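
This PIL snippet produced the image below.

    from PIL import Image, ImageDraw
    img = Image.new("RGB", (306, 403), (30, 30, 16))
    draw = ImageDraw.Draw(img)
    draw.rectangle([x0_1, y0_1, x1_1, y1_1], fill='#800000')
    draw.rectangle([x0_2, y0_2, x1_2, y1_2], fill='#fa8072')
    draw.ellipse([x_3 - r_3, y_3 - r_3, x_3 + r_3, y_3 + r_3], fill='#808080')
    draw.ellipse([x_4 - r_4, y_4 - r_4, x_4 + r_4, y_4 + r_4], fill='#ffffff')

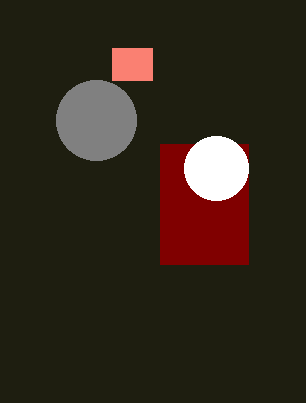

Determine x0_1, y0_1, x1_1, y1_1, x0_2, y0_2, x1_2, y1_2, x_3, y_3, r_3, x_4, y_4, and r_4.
x0_1 = 160
y0_1 = 144
x1_1 = 248
y1_1 = 264
x0_2 = 112
y0_2 = 48
x1_2 = 152
y1_2 = 80
x_3 = 96
y_3 = 120
r_3 = 40
x_4 = 216
y_4 = 168
r_4 = 32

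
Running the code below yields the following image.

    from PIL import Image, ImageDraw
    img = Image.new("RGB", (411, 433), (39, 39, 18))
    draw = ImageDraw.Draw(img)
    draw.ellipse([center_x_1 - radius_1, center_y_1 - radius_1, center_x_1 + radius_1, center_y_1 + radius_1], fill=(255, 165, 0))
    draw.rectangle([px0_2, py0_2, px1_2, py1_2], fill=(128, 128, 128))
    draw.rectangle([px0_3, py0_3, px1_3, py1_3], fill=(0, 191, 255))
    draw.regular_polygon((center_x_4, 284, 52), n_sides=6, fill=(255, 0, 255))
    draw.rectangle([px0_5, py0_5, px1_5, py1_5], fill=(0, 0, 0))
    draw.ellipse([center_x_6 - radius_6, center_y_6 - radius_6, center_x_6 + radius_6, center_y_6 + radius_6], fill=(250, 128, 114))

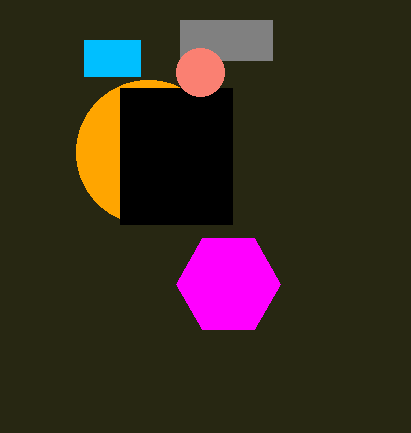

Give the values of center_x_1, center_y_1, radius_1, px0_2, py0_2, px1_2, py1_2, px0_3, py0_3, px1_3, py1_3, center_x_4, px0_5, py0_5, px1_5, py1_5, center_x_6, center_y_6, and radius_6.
center_x_1 = 148; center_y_1 = 152; radius_1 = 72; px0_2 = 180; py0_2 = 20; px1_2 = 272; py1_2 = 60; px0_3 = 84; py0_3 = 40; px1_3 = 140; py1_3 = 76; center_x_4 = 228; px0_5 = 120; py0_5 = 88; px1_5 = 232; py1_5 = 224; center_x_6 = 200; center_y_6 = 72; radius_6 = 24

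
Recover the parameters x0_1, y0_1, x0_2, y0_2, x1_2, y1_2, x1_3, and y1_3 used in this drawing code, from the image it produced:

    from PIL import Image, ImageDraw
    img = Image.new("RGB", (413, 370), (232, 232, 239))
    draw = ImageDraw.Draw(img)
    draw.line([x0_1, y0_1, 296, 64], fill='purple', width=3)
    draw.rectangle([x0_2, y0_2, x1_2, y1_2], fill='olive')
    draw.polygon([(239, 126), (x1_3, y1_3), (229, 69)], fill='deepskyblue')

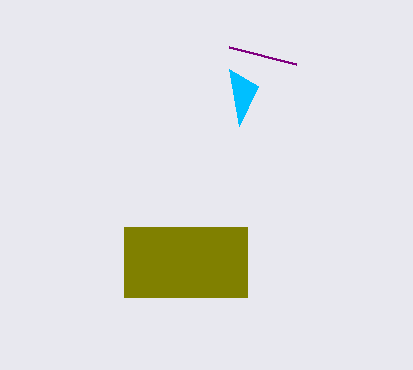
x0_1 = 229
y0_1 = 47
x0_2 = 124
y0_2 = 227
x1_2 = 247
y1_2 = 297
x1_3 = 258
y1_3 = 86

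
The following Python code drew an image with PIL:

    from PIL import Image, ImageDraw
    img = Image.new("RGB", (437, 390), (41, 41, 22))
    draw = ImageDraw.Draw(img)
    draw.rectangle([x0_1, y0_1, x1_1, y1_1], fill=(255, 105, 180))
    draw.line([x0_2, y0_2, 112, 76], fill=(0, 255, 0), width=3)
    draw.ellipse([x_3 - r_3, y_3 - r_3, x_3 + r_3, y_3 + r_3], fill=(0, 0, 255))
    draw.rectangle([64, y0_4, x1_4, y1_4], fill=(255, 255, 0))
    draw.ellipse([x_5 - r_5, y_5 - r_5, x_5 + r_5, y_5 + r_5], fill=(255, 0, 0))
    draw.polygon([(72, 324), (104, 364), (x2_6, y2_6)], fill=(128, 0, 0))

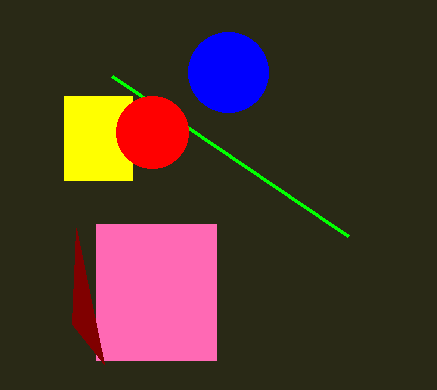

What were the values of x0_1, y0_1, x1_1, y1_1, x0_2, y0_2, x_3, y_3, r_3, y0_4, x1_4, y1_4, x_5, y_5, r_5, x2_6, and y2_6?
x0_1 = 96; y0_1 = 224; x1_1 = 216; y1_1 = 360; x0_2 = 348; y0_2 = 236; x_3 = 228; y_3 = 72; r_3 = 40; y0_4 = 96; x1_4 = 132; y1_4 = 180; x_5 = 152; y_5 = 132; r_5 = 36; x2_6 = 76; y2_6 = 228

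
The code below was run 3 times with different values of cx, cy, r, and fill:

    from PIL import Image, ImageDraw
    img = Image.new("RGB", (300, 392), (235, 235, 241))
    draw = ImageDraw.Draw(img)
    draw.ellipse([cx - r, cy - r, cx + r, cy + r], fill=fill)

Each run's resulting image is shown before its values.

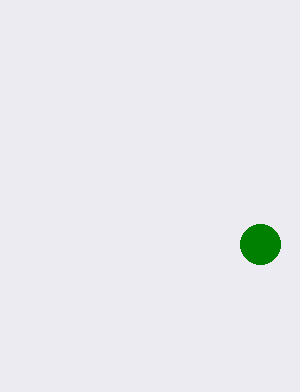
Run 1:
cx = 260, cy = 244, r = 20, fill = 'green'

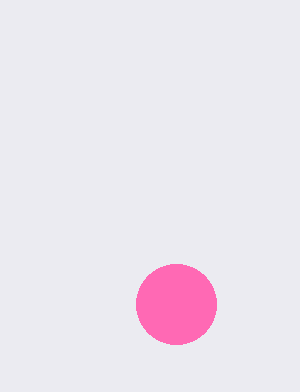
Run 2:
cx = 176
cy = 304
r = 40
fill = 'hotpink'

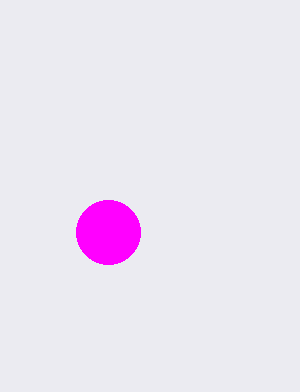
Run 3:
cx = 108, cy = 232, r = 32, fill = 'magenta'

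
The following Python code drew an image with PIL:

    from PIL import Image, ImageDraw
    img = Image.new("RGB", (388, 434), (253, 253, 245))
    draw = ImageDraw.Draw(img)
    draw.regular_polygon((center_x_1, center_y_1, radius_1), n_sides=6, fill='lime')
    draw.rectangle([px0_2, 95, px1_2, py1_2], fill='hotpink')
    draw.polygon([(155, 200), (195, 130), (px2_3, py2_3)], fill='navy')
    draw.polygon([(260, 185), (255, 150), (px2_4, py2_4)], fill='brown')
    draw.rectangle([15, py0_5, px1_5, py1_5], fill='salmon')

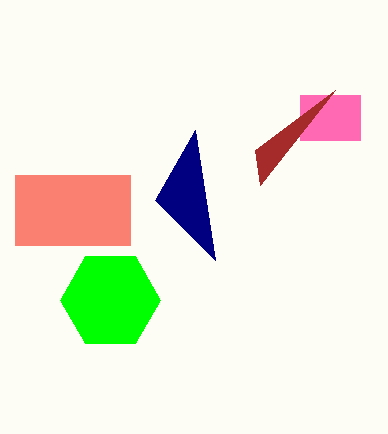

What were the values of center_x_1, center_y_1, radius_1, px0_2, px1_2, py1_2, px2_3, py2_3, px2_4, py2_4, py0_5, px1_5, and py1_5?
center_x_1 = 110
center_y_1 = 300
radius_1 = 50
px0_2 = 300
px1_2 = 360
py1_2 = 140
px2_3 = 215
py2_3 = 260
px2_4 = 335
py2_4 = 90
py0_5 = 175
px1_5 = 130
py1_5 = 245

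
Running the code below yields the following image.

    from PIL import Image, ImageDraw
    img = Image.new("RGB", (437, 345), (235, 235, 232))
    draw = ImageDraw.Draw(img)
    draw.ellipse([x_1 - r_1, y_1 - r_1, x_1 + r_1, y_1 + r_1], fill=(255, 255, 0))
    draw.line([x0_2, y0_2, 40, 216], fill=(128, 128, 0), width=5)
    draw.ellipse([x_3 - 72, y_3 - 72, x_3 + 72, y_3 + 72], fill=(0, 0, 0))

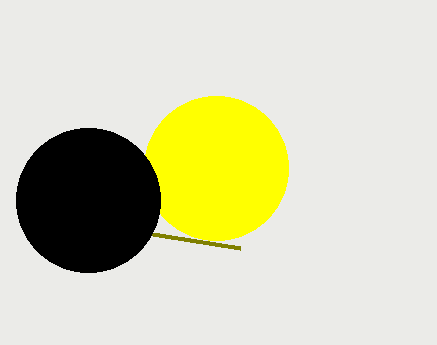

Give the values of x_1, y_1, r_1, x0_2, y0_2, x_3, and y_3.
x_1 = 216, y_1 = 168, r_1 = 72, x0_2 = 240, y0_2 = 248, x_3 = 88, y_3 = 200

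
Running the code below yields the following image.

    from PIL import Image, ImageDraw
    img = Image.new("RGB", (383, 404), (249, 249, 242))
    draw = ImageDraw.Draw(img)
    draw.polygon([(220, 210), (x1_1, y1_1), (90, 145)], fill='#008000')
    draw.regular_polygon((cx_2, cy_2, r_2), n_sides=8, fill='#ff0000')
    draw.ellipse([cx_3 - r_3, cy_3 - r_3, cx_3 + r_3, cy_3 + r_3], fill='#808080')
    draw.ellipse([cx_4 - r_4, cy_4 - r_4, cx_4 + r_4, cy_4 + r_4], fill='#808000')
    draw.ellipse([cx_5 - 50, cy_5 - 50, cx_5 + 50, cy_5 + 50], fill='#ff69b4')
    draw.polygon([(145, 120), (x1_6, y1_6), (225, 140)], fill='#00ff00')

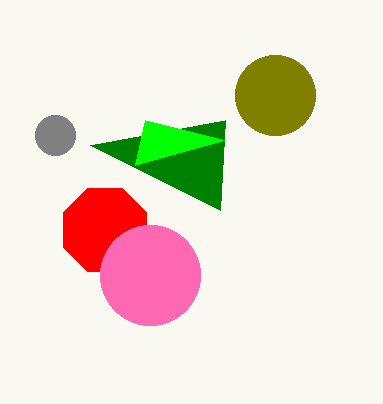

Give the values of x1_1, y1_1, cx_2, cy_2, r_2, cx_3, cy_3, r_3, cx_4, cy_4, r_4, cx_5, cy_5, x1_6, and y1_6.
x1_1 = 225, y1_1 = 120, cx_2 = 105, cy_2 = 230, r_2 = 45, cx_3 = 55, cy_3 = 135, r_3 = 20, cx_4 = 275, cy_4 = 95, r_4 = 40, cx_5 = 150, cy_5 = 275, x1_6 = 135, y1_6 = 165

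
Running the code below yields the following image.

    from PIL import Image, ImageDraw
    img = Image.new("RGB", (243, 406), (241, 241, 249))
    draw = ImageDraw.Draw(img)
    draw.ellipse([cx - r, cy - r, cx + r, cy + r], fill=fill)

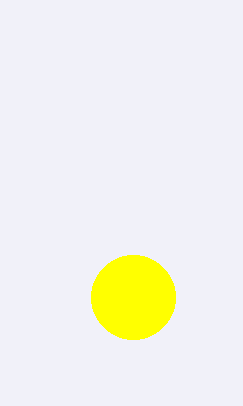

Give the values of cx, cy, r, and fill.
cx = 133; cy = 297; r = 42; fill = 'yellow'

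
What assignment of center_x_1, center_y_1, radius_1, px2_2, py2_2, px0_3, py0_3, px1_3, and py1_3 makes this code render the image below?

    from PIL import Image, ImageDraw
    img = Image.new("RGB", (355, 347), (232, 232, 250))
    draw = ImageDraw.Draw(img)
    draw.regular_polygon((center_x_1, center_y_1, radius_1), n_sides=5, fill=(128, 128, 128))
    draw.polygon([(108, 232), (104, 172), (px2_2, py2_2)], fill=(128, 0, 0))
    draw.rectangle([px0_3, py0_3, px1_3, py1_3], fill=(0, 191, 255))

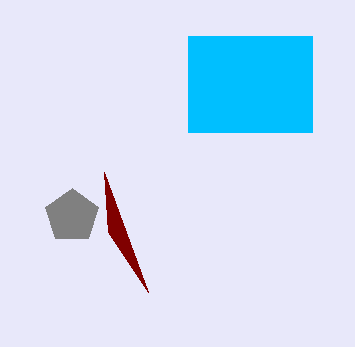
center_x_1 = 72; center_y_1 = 216; radius_1 = 28; px2_2 = 148; py2_2 = 292; px0_3 = 188; py0_3 = 36; px1_3 = 312; py1_3 = 132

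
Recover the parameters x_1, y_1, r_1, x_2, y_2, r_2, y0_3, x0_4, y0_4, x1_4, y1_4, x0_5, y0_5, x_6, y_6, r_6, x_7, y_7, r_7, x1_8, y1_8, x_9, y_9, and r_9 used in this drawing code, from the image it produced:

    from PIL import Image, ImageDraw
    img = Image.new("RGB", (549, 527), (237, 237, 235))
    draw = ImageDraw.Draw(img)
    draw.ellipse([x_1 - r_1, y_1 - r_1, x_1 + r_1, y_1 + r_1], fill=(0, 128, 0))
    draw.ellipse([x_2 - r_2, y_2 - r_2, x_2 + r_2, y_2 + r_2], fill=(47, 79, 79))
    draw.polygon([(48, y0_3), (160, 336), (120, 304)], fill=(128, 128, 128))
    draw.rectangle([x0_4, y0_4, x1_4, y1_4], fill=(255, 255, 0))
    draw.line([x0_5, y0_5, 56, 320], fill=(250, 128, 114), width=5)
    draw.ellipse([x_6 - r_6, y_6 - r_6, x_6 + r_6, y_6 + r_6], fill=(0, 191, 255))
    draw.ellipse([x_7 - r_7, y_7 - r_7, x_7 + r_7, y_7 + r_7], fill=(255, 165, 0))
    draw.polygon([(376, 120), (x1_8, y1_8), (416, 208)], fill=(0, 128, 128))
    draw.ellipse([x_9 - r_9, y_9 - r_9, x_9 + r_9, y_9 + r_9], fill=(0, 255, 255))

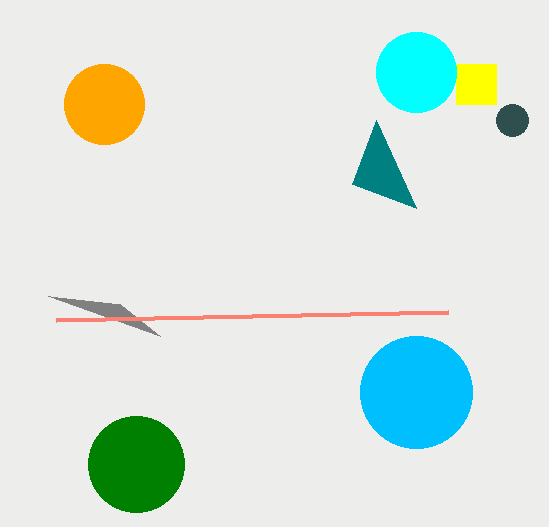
x_1 = 136; y_1 = 464; r_1 = 48; x_2 = 512; y_2 = 120; r_2 = 16; y0_3 = 296; x0_4 = 456; y0_4 = 64; x1_4 = 496; y1_4 = 104; x0_5 = 448; y0_5 = 312; x_6 = 416; y_6 = 392; r_6 = 56; x_7 = 104; y_7 = 104; r_7 = 40; x1_8 = 352; y1_8 = 184; x_9 = 416; y_9 = 72; r_9 = 40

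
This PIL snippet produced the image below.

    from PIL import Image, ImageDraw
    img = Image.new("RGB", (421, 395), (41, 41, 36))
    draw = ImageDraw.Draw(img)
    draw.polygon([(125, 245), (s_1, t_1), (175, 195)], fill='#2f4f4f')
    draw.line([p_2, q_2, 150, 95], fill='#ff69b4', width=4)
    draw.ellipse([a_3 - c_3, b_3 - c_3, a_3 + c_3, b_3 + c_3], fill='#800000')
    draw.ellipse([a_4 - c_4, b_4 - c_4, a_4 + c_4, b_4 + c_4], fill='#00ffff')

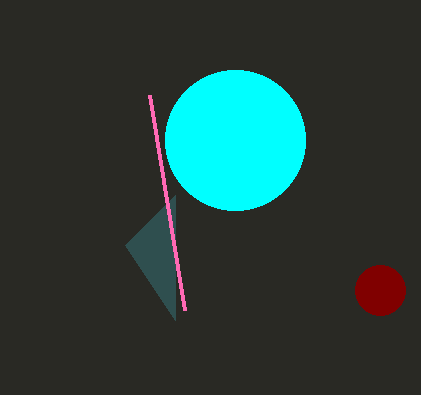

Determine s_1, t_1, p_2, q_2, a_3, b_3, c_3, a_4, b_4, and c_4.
s_1 = 175, t_1 = 320, p_2 = 185, q_2 = 310, a_3 = 380, b_3 = 290, c_3 = 25, a_4 = 235, b_4 = 140, c_4 = 70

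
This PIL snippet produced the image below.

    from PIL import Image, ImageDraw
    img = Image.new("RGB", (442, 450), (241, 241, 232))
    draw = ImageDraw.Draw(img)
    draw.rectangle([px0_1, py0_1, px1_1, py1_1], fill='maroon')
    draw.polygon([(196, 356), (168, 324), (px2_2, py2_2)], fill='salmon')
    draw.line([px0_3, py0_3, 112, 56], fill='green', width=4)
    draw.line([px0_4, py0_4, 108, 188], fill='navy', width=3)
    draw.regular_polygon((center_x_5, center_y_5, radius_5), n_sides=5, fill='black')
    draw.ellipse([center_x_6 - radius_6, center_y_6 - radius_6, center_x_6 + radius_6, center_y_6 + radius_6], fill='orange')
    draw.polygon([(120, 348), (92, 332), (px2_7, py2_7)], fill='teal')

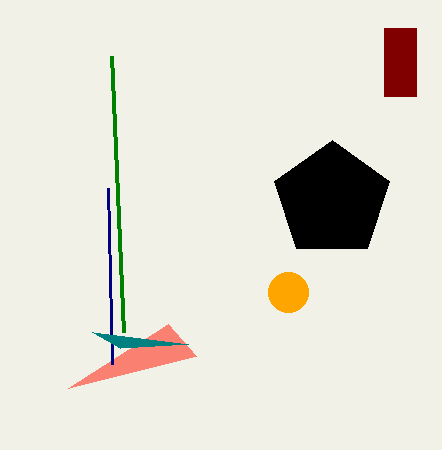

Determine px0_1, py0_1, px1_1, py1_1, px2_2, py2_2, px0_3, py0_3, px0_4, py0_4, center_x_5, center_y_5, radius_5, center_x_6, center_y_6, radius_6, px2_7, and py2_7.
px0_1 = 384, py0_1 = 28, px1_1 = 416, py1_1 = 96, px2_2 = 68, py2_2 = 388, px0_3 = 124, py0_3 = 332, px0_4 = 112, py0_4 = 364, center_x_5 = 332, center_y_5 = 200, radius_5 = 60, center_x_6 = 288, center_y_6 = 292, radius_6 = 20, px2_7 = 188, py2_7 = 344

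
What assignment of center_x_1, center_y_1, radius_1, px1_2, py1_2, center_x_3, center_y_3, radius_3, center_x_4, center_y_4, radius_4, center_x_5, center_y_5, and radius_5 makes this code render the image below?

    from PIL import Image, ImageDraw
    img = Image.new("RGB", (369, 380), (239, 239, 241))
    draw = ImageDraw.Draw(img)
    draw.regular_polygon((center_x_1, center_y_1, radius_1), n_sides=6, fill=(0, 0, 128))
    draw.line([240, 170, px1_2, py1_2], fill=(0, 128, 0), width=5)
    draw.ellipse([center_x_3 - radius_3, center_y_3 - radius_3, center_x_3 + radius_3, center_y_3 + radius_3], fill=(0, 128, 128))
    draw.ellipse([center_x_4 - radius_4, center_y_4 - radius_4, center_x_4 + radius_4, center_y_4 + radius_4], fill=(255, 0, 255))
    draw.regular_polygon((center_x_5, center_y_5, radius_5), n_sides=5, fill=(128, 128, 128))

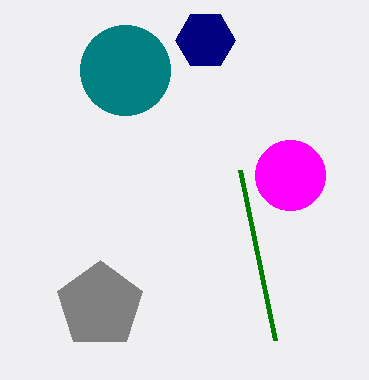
center_x_1 = 205
center_y_1 = 40
radius_1 = 30
px1_2 = 275
py1_2 = 340
center_x_3 = 125
center_y_3 = 70
radius_3 = 45
center_x_4 = 290
center_y_4 = 175
radius_4 = 35
center_x_5 = 100
center_y_5 = 305
radius_5 = 45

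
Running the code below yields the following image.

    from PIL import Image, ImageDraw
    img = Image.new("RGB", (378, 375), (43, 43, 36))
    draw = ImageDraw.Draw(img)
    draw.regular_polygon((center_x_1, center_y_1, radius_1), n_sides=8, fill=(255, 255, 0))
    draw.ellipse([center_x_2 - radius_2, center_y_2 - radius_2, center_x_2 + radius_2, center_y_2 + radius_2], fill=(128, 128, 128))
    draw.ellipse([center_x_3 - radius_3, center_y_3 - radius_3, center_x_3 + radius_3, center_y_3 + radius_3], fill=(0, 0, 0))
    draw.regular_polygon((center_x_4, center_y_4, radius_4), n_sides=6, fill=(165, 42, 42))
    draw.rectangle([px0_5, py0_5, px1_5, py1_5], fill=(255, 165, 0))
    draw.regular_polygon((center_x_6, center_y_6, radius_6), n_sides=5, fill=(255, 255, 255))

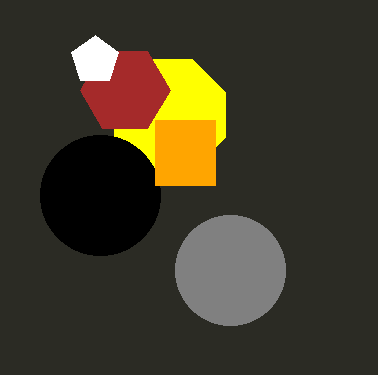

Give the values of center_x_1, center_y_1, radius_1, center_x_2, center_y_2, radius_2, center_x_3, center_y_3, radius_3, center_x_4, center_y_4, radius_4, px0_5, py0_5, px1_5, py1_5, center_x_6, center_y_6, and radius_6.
center_x_1 = 170, center_y_1 = 115, radius_1 = 60, center_x_2 = 230, center_y_2 = 270, radius_2 = 55, center_x_3 = 100, center_y_3 = 195, radius_3 = 60, center_x_4 = 125, center_y_4 = 90, radius_4 = 45, px0_5 = 155, py0_5 = 120, px1_5 = 215, py1_5 = 185, center_x_6 = 95, center_y_6 = 60, radius_6 = 25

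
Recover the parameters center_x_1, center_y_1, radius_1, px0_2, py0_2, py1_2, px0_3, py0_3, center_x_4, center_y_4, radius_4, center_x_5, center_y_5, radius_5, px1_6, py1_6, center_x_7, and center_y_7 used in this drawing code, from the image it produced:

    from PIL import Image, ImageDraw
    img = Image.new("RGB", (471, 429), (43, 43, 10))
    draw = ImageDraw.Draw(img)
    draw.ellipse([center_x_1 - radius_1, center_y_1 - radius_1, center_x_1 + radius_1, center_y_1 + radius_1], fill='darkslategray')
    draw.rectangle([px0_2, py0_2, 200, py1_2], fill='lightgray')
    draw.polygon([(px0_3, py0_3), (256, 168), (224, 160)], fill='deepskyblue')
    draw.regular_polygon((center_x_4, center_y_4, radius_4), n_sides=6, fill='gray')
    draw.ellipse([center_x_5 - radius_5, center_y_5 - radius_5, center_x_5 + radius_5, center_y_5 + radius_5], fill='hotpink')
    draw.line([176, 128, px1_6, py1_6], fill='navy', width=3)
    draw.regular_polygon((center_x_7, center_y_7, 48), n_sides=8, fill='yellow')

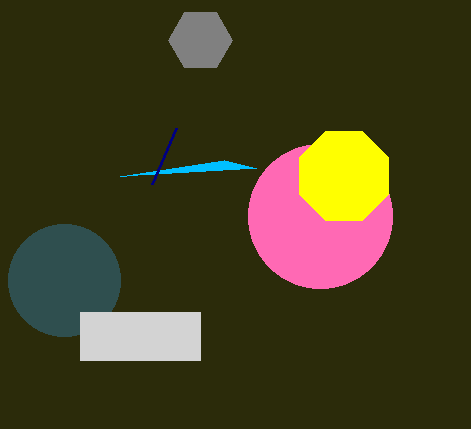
center_x_1 = 64; center_y_1 = 280; radius_1 = 56; px0_2 = 80; py0_2 = 312; py1_2 = 360; px0_3 = 120; py0_3 = 176; center_x_4 = 200; center_y_4 = 40; radius_4 = 32; center_x_5 = 320; center_y_5 = 216; radius_5 = 72; px1_6 = 152; py1_6 = 184; center_x_7 = 344; center_y_7 = 176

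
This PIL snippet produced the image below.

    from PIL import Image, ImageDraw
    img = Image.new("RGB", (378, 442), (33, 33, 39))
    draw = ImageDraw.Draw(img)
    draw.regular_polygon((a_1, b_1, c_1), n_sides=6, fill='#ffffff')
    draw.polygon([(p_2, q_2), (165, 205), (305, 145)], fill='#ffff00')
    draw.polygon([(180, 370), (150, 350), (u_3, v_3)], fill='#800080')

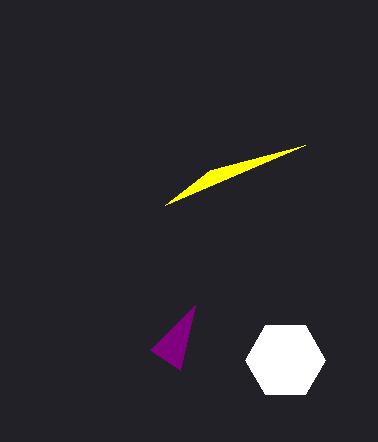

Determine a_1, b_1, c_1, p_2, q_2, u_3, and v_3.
a_1 = 285, b_1 = 360, c_1 = 40, p_2 = 210, q_2 = 170, u_3 = 195, v_3 = 305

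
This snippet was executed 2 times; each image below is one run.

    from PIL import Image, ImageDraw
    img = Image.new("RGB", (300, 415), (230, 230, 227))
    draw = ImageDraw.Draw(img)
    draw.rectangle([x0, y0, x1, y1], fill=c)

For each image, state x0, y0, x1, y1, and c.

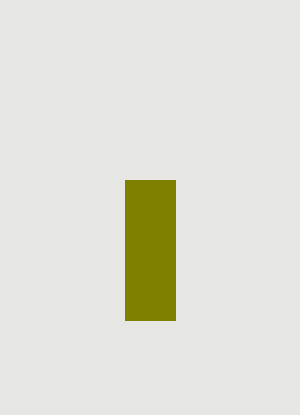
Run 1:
x0 = 125, y0 = 180, x1 = 175, y1 = 320, c = 'olive'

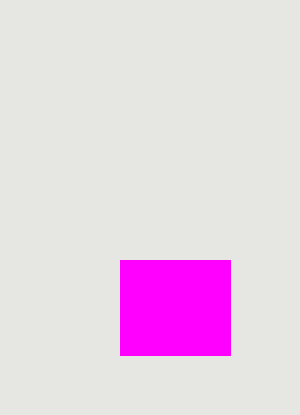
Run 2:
x0 = 120
y0 = 260
x1 = 230
y1 = 355
c = 'magenta'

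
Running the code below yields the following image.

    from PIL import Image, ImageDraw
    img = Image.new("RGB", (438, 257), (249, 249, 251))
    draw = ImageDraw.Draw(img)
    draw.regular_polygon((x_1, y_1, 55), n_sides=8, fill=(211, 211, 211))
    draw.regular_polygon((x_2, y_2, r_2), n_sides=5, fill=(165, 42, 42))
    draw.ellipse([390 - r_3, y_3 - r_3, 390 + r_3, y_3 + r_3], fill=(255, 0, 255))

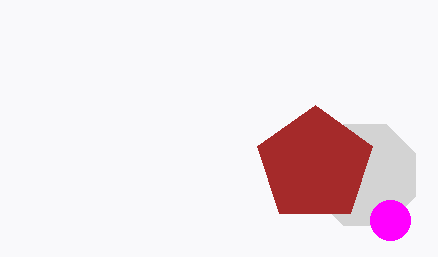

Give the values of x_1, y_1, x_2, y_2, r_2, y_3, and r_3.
x_1 = 365
y_1 = 175
x_2 = 315
y_2 = 165
r_2 = 60
y_3 = 220
r_3 = 20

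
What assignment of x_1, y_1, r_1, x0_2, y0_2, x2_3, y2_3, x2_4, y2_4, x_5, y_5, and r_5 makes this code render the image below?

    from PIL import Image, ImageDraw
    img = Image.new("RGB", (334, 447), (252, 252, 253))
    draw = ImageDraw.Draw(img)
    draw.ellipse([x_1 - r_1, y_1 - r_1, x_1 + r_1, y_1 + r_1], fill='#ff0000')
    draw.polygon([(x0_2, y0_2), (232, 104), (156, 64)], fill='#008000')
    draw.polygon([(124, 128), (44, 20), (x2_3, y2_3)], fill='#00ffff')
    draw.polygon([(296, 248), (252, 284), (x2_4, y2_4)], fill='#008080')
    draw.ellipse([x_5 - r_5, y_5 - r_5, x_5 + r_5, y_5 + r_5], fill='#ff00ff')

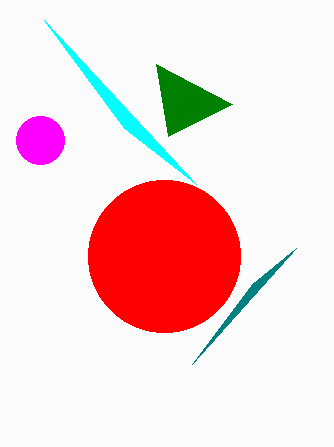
x_1 = 164; y_1 = 256; r_1 = 76; x0_2 = 168; y0_2 = 136; x2_3 = 196; y2_3 = 184; x2_4 = 192; y2_4 = 364; x_5 = 40; y_5 = 140; r_5 = 24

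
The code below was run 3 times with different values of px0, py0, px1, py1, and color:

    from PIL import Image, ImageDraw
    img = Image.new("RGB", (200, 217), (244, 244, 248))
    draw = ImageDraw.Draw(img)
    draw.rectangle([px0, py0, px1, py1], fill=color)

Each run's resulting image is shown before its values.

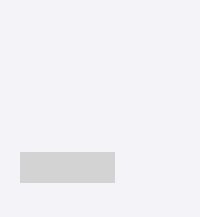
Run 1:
px0 = 20; py0 = 152; px1 = 114; py1 = 182; color = 'lightgray'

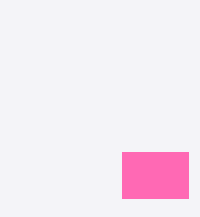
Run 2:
px0 = 122; py0 = 152; px1 = 188; py1 = 198; color = 'hotpink'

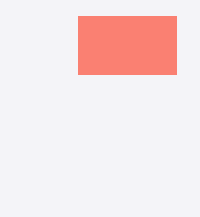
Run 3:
px0 = 78; py0 = 16; px1 = 176; py1 = 74; color = 'salmon'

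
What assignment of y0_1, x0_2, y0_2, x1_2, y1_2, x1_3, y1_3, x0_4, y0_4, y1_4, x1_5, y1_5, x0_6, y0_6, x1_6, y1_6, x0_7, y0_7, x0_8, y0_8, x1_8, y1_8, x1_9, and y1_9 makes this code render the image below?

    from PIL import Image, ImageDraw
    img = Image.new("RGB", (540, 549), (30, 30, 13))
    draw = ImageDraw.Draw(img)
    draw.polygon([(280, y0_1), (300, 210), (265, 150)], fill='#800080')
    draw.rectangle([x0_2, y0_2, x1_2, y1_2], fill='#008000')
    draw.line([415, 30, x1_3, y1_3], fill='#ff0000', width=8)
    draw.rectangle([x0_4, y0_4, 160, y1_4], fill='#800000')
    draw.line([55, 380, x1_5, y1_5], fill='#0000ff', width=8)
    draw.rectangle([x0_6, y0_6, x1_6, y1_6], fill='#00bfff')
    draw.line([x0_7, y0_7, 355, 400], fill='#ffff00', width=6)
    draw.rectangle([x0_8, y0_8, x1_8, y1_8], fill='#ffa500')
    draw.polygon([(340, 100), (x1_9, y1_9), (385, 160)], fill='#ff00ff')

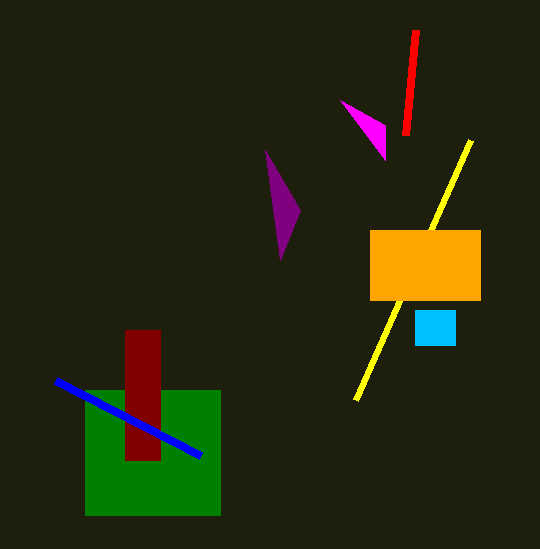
y0_1 = 260, x0_2 = 85, y0_2 = 390, x1_2 = 220, y1_2 = 515, x1_3 = 405, y1_3 = 135, x0_4 = 125, y0_4 = 330, y1_4 = 460, x1_5 = 200, y1_5 = 455, x0_6 = 415, y0_6 = 310, x1_6 = 455, y1_6 = 345, x0_7 = 470, y0_7 = 140, x0_8 = 370, y0_8 = 230, x1_8 = 480, y1_8 = 300, x1_9 = 385, y1_9 = 125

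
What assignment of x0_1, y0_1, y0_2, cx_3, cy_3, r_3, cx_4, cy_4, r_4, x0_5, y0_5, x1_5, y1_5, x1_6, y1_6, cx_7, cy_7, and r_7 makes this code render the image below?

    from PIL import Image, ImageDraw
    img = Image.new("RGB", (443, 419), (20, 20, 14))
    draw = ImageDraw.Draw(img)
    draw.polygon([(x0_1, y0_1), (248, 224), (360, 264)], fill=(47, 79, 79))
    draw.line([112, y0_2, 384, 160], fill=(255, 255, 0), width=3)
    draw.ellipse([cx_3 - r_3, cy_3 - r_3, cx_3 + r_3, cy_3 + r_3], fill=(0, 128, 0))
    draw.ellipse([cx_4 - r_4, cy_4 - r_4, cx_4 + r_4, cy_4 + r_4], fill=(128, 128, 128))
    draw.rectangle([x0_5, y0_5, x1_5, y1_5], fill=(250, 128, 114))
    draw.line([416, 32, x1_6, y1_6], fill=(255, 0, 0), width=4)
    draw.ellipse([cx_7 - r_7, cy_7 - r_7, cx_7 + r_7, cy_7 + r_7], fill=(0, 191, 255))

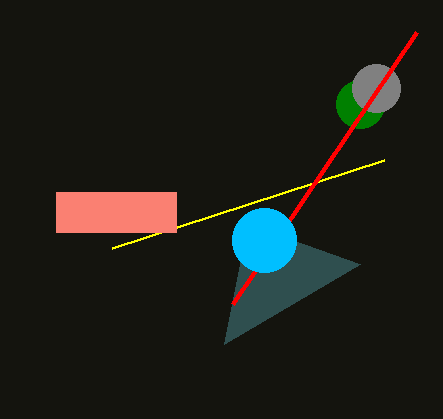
x0_1 = 224, y0_1 = 344, y0_2 = 248, cx_3 = 360, cy_3 = 104, r_3 = 24, cx_4 = 376, cy_4 = 88, r_4 = 24, x0_5 = 56, y0_5 = 192, x1_5 = 176, y1_5 = 232, x1_6 = 232, y1_6 = 304, cx_7 = 264, cy_7 = 240, r_7 = 32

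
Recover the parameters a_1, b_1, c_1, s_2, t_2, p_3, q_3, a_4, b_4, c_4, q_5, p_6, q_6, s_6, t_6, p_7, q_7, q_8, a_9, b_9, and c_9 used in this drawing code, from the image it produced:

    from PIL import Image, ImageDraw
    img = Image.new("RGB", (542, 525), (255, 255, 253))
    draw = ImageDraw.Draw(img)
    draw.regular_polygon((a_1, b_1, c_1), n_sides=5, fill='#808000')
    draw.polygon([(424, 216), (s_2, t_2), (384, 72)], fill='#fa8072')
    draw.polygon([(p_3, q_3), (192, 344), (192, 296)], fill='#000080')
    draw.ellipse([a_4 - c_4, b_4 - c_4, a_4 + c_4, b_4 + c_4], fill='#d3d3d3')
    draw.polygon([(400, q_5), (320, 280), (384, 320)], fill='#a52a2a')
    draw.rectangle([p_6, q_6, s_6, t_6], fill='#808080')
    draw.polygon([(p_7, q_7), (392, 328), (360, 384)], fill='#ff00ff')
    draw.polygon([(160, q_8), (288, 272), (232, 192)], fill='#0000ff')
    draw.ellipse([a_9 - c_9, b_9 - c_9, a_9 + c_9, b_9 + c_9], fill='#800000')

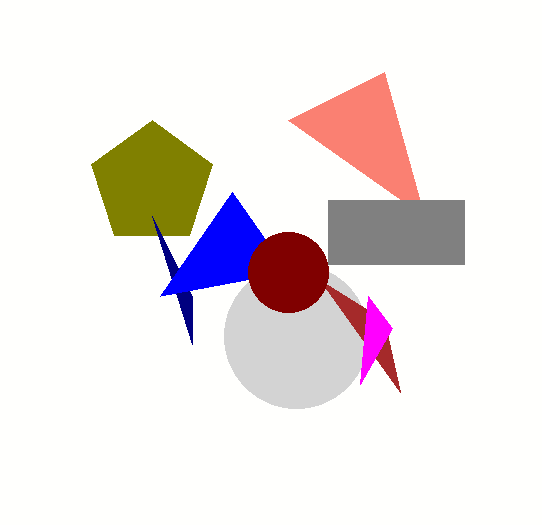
a_1 = 152, b_1 = 184, c_1 = 64, s_2 = 288, t_2 = 120, p_3 = 152, q_3 = 216, a_4 = 296, b_4 = 336, c_4 = 72, q_5 = 392, p_6 = 328, q_6 = 200, s_6 = 464, t_6 = 264, p_7 = 368, q_7 = 296, q_8 = 296, a_9 = 288, b_9 = 272, c_9 = 40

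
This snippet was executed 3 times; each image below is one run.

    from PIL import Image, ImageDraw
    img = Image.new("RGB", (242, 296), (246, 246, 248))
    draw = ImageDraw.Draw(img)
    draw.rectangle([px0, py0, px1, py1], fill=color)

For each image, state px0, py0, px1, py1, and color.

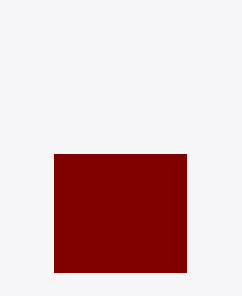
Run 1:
px0 = 54; py0 = 154; px1 = 186; py1 = 272; color = 'maroon'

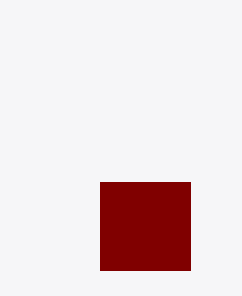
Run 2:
px0 = 100, py0 = 182, px1 = 190, py1 = 270, color = 'maroon'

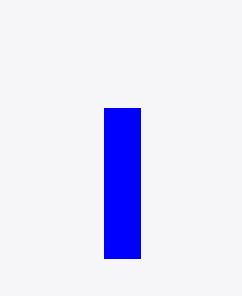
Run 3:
px0 = 104
py0 = 108
px1 = 140
py1 = 258
color = 'blue'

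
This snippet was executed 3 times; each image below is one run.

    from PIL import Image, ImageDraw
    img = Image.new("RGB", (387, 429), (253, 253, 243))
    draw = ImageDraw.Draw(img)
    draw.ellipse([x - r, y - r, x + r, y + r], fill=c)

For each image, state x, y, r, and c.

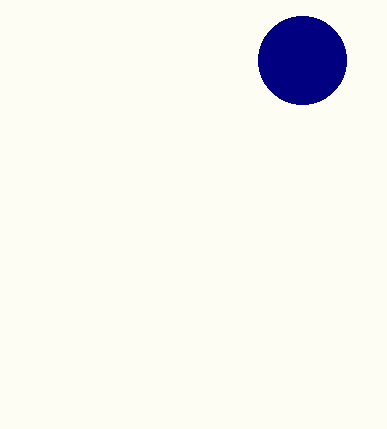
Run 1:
x = 302
y = 60
r = 44
c = 'navy'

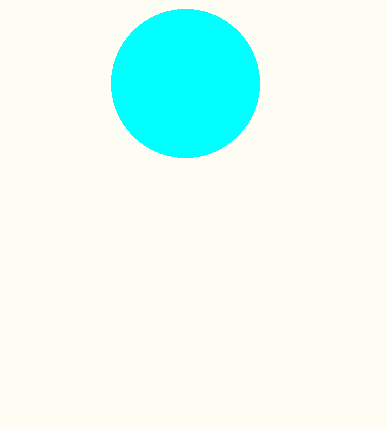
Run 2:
x = 185; y = 83; r = 74; c = 'cyan'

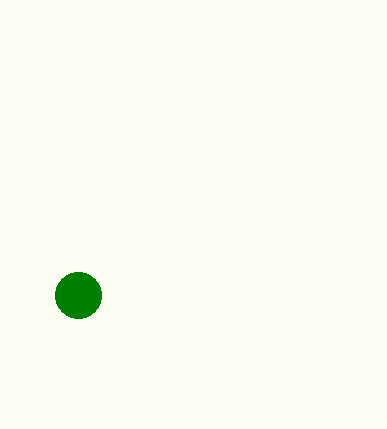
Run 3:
x = 78; y = 295; r = 23; c = 'green'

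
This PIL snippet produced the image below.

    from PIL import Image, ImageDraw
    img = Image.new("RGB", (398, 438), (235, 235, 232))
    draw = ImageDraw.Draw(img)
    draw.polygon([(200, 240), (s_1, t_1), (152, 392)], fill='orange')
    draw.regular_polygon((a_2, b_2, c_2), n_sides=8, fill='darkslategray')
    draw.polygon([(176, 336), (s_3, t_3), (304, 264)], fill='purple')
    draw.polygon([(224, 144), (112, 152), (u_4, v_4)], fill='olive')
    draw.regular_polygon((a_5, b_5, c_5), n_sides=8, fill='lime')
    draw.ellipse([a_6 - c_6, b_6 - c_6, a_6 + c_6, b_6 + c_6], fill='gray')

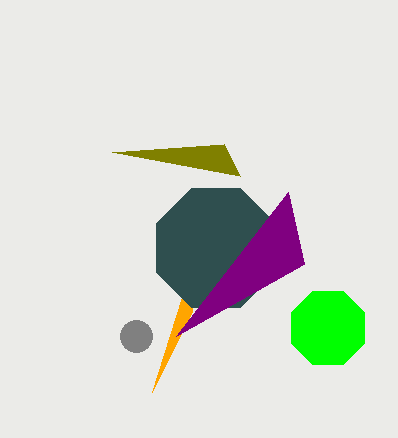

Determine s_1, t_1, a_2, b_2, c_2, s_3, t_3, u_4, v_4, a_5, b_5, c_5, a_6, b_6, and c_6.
s_1 = 192, t_1 = 312, a_2 = 216, b_2 = 248, c_2 = 64, s_3 = 288, t_3 = 192, u_4 = 240, v_4 = 176, a_5 = 328, b_5 = 328, c_5 = 40, a_6 = 136, b_6 = 336, c_6 = 16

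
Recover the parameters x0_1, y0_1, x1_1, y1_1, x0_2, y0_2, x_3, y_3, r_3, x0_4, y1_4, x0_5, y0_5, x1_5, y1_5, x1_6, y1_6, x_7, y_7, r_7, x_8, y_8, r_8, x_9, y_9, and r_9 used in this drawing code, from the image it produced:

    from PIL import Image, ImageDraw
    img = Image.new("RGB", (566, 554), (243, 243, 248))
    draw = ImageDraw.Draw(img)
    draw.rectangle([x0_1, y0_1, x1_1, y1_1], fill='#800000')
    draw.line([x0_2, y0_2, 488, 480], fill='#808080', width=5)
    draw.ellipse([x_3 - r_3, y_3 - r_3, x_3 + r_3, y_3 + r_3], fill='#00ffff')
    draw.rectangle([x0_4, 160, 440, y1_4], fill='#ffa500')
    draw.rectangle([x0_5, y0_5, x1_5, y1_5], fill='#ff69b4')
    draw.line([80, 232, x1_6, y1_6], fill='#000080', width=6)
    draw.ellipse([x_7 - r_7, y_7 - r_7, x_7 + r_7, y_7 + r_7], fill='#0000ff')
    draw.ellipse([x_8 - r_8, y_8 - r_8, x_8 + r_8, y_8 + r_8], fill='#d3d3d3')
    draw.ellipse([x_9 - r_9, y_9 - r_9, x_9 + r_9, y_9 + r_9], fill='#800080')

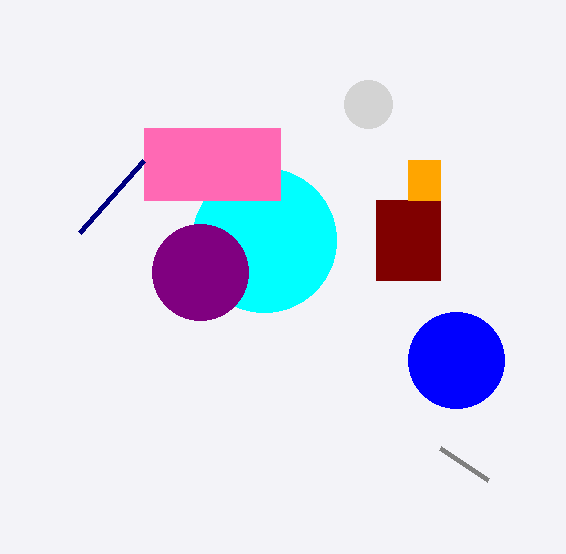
x0_1 = 376; y0_1 = 200; x1_1 = 440; y1_1 = 280; x0_2 = 440; y0_2 = 448; x_3 = 264; y_3 = 240; r_3 = 72; x0_4 = 408; y1_4 = 200; x0_5 = 144; y0_5 = 128; x1_5 = 280; y1_5 = 200; x1_6 = 144; y1_6 = 160; x_7 = 456; y_7 = 360; r_7 = 48; x_8 = 368; y_8 = 104; r_8 = 24; x_9 = 200; y_9 = 272; r_9 = 48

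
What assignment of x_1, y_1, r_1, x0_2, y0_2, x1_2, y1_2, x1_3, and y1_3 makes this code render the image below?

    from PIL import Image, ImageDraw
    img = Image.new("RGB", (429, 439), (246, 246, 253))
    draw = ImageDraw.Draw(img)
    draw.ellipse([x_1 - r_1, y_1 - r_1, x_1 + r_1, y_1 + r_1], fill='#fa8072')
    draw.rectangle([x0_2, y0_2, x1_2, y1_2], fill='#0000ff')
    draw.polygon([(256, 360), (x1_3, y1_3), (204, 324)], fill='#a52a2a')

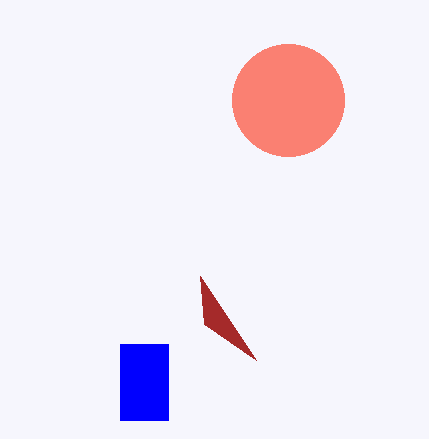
x_1 = 288; y_1 = 100; r_1 = 56; x0_2 = 120; y0_2 = 344; x1_2 = 168; y1_2 = 420; x1_3 = 200; y1_3 = 276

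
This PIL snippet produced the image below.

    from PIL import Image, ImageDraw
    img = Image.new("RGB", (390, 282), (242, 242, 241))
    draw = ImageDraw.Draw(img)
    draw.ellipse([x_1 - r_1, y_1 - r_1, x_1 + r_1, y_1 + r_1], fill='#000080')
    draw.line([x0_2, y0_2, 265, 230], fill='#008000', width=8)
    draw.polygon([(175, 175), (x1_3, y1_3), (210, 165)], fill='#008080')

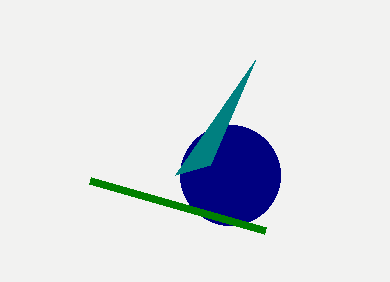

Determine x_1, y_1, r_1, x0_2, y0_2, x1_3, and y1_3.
x_1 = 230
y_1 = 175
r_1 = 50
x0_2 = 90
y0_2 = 180
x1_3 = 255
y1_3 = 60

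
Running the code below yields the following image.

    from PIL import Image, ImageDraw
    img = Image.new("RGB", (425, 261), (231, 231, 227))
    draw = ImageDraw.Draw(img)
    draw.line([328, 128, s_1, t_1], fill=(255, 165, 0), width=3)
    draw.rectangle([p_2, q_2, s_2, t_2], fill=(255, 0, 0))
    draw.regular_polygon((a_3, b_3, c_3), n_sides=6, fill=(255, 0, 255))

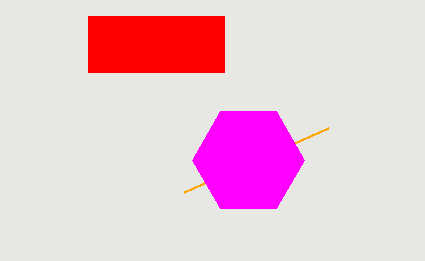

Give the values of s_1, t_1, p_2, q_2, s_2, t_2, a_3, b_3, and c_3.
s_1 = 184; t_1 = 192; p_2 = 88; q_2 = 16; s_2 = 224; t_2 = 72; a_3 = 248; b_3 = 160; c_3 = 56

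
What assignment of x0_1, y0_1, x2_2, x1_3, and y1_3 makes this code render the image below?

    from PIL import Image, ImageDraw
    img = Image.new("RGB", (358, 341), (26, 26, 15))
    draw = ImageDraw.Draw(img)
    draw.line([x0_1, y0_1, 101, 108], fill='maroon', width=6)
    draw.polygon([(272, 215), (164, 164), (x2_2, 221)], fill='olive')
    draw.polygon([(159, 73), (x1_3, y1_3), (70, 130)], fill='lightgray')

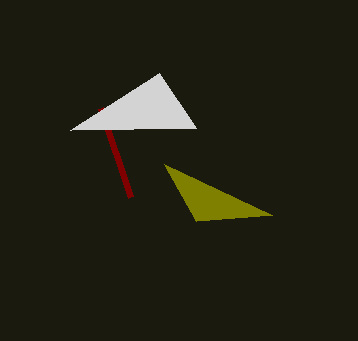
x0_1 = 131; y0_1 = 197; x2_2 = 196; x1_3 = 196; y1_3 = 128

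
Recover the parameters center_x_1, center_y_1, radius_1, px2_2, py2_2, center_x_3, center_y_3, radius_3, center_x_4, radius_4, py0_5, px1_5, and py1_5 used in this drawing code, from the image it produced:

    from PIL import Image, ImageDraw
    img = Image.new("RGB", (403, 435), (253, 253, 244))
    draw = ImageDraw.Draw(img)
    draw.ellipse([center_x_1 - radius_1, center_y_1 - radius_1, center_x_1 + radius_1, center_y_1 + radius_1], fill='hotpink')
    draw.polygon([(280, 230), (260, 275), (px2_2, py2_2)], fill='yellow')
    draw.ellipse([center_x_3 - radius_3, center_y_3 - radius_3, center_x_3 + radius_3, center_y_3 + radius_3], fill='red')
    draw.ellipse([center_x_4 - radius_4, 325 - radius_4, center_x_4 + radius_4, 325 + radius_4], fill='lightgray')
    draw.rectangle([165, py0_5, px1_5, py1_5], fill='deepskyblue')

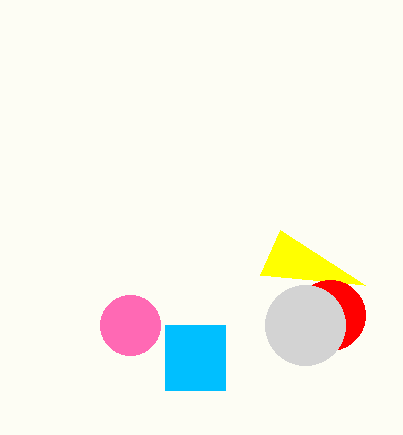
center_x_1 = 130
center_y_1 = 325
radius_1 = 30
px2_2 = 365
py2_2 = 285
center_x_3 = 330
center_y_3 = 315
radius_3 = 35
center_x_4 = 305
radius_4 = 40
py0_5 = 325
px1_5 = 225
py1_5 = 390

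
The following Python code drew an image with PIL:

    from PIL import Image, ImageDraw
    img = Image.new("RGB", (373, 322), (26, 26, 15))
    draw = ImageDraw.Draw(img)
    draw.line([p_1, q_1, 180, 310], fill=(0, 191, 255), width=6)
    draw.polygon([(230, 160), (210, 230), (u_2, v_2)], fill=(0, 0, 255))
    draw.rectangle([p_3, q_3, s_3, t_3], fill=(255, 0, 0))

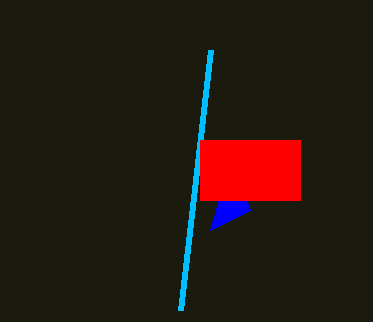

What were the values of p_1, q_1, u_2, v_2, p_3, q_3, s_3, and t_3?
p_1 = 210; q_1 = 50; u_2 = 250; v_2 = 210; p_3 = 200; q_3 = 140; s_3 = 300; t_3 = 200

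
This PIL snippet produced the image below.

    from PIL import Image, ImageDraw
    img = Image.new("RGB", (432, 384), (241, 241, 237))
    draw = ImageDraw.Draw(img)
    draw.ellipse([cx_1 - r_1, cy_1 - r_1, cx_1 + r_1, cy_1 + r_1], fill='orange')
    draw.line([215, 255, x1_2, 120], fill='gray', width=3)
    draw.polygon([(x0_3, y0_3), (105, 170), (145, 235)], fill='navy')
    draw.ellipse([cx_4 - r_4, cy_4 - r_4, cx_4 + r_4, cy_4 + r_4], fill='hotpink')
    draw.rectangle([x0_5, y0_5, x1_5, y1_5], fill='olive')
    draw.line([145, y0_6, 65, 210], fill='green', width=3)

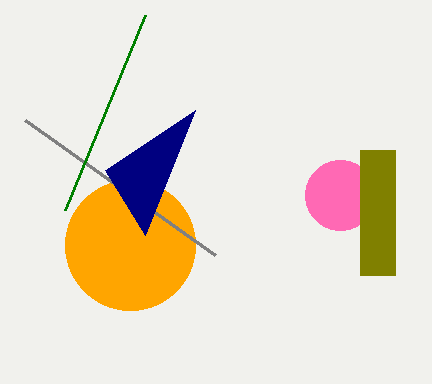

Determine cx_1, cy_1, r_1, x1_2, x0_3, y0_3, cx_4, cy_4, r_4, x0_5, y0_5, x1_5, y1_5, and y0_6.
cx_1 = 130, cy_1 = 245, r_1 = 65, x1_2 = 25, x0_3 = 195, y0_3 = 110, cx_4 = 340, cy_4 = 195, r_4 = 35, x0_5 = 360, y0_5 = 150, x1_5 = 395, y1_5 = 275, y0_6 = 15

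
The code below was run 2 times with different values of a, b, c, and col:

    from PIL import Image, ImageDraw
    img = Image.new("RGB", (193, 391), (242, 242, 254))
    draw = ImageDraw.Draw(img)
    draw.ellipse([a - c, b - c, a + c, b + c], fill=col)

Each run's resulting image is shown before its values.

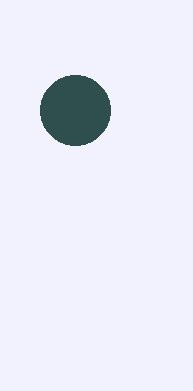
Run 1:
a = 75
b = 110
c = 35
col = 'darkslategray'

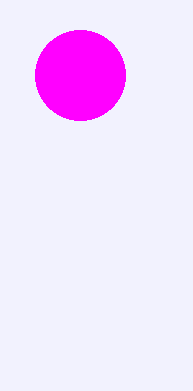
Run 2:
a = 80
b = 75
c = 45
col = 'magenta'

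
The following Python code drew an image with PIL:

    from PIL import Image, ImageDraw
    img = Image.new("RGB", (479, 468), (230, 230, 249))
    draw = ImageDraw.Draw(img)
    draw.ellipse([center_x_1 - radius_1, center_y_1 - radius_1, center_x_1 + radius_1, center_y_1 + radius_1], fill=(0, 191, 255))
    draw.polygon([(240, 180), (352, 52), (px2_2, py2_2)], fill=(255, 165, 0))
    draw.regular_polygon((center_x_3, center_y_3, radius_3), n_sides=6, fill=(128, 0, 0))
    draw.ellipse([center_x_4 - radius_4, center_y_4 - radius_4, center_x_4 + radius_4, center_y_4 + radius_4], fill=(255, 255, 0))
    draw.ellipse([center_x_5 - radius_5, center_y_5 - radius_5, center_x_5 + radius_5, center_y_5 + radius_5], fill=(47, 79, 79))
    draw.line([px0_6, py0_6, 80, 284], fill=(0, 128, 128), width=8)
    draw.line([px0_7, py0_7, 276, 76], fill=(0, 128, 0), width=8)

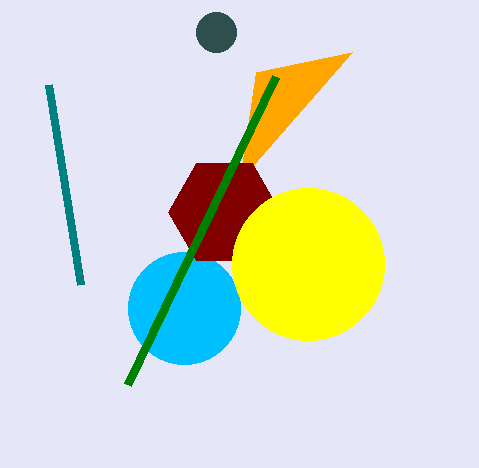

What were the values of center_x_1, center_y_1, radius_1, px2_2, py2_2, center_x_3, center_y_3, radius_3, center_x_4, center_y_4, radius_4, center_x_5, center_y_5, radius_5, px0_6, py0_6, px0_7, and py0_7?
center_x_1 = 184; center_y_1 = 308; radius_1 = 56; px2_2 = 256; py2_2 = 72; center_x_3 = 224; center_y_3 = 212; radius_3 = 56; center_x_4 = 308; center_y_4 = 264; radius_4 = 76; center_x_5 = 216; center_y_5 = 32; radius_5 = 20; px0_6 = 48; py0_6 = 84; px0_7 = 128; py0_7 = 384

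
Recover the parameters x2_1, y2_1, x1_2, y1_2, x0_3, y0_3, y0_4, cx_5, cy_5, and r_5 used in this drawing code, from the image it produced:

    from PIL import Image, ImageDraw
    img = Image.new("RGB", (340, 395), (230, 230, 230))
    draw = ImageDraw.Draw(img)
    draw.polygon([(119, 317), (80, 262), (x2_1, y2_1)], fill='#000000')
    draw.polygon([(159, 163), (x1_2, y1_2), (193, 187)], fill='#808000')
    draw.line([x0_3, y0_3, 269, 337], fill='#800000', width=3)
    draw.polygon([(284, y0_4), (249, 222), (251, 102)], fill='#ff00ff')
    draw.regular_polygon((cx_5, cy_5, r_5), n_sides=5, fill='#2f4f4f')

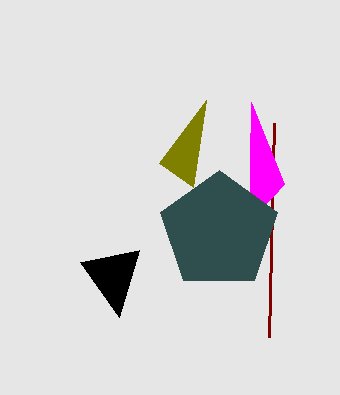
x2_1 = 139; y2_1 = 250; x1_2 = 206; y1_2 = 100; x0_3 = 274; y0_3 = 123; y0_4 = 184; cx_5 = 219; cy_5 = 231; r_5 = 61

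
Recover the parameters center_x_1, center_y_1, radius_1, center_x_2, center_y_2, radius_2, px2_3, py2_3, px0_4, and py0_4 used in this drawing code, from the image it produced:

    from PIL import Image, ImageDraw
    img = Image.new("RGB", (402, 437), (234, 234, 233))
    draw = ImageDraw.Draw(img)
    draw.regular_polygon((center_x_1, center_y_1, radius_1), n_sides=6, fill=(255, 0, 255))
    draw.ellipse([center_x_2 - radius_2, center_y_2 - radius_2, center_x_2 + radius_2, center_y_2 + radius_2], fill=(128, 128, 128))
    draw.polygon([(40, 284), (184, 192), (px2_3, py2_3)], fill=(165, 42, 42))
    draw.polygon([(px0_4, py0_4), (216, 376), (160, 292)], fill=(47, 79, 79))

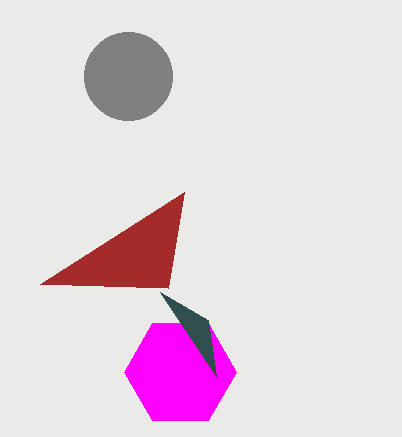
center_x_1 = 180; center_y_1 = 372; radius_1 = 56; center_x_2 = 128; center_y_2 = 76; radius_2 = 44; px2_3 = 168; py2_3 = 288; px0_4 = 208; py0_4 = 320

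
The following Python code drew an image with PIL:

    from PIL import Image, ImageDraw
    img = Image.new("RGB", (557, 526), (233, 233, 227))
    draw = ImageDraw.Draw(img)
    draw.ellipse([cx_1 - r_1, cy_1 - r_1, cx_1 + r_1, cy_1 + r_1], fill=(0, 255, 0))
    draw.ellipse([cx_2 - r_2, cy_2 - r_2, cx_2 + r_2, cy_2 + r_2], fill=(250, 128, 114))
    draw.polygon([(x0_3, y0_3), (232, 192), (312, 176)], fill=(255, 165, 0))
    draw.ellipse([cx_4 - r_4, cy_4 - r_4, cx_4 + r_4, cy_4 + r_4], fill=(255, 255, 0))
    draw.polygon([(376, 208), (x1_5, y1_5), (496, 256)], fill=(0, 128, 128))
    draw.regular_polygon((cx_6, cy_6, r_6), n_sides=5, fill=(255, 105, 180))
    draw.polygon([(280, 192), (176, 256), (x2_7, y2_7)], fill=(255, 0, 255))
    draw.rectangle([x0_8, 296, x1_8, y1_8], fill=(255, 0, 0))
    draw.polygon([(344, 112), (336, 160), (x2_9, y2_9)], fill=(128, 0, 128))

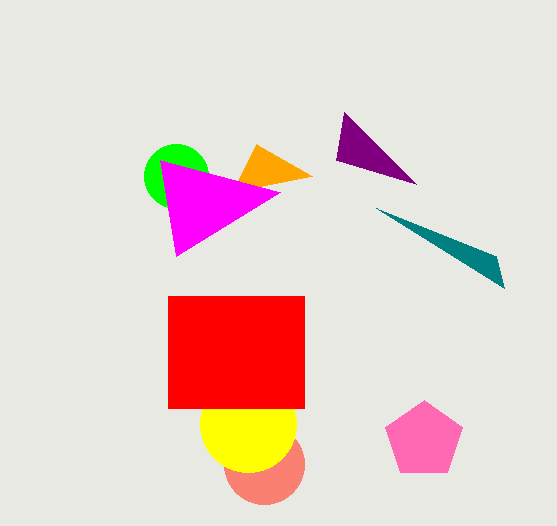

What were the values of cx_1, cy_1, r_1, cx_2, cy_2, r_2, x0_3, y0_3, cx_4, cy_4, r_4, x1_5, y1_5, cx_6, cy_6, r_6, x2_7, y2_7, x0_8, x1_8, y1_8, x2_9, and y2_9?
cx_1 = 176
cy_1 = 176
r_1 = 32
cx_2 = 264
cy_2 = 464
r_2 = 40
x0_3 = 256
y0_3 = 144
cx_4 = 248
cy_4 = 424
r_4 = 48
x1_5 = 504
y1_5 = 288
cx_6 = 424
cy_6 = 440
r_6 = 40
x2_7 = 160
y2_7 = 160
x0_8 = 168
x1_8 = 304
y1_8 = 408
x2_9 = 416
y2_9 = 184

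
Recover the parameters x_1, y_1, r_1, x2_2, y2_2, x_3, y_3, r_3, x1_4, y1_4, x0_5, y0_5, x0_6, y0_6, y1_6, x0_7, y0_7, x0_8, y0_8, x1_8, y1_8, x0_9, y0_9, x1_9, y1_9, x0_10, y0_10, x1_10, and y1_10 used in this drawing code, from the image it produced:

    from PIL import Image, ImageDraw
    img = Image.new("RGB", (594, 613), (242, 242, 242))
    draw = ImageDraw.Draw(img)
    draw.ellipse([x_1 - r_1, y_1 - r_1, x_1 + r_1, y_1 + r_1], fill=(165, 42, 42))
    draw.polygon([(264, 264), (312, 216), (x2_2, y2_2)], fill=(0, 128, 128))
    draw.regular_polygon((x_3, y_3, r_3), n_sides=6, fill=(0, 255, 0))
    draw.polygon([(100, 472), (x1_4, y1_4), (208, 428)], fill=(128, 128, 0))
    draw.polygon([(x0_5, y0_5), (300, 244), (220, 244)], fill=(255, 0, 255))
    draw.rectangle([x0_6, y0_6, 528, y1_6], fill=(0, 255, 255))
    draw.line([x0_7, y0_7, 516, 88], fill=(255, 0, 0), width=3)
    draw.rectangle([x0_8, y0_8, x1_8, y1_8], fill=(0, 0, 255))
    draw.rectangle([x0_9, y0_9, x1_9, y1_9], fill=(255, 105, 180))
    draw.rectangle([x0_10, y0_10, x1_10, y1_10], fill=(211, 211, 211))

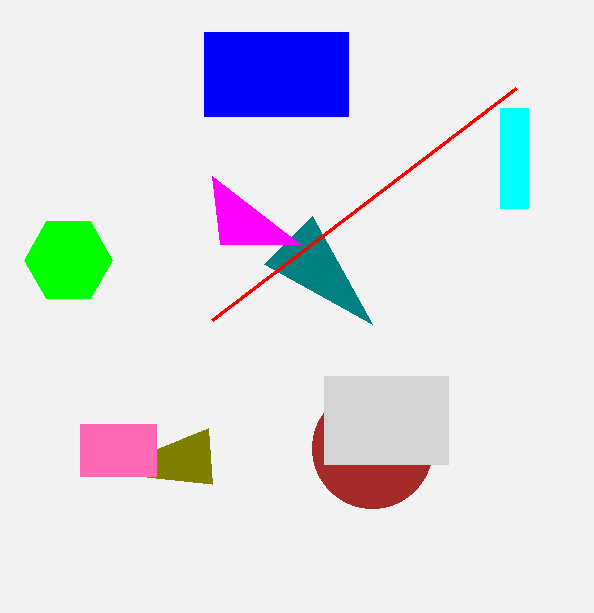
x_1 = 372
y_1 = 448
r_1 = 60
x2_2 = 372
y2_2 = 324
x_3 = 68
y_3 = 260
r_3 = 44
x1_4 = 212
y1_4 = 484
x0_5 = 212
y0_5 = 176
x0_6 = 500
y0_6 = 108
y1_6 = 208
x0_7 = 212
y0_7 = 320
x0_8 = 204
y0_8 = 32
x1_8 = 348
y1_8 = 116
x0_9 = 80
y0_9 = 424
x1_9 = 156
y1_9 = 476
x0_10 = 324
y0_10 = 376
x1_10 = 448
y1_10 = 464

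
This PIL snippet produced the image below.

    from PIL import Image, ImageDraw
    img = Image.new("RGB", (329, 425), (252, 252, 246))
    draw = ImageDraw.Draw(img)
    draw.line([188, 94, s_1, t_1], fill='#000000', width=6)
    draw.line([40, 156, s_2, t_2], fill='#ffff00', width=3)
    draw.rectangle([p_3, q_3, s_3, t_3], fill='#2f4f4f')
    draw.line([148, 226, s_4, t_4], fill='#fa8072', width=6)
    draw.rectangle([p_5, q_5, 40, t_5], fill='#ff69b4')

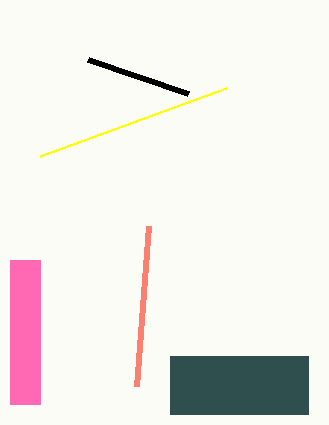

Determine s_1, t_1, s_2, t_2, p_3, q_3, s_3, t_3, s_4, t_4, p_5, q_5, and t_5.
s_1 = 88, t_1 = 60, s_2 = 226, t_2 = 88, p_3 = 170, q_3 = 356, s_3 = 308, t_3 = 414, s_4 = 136, t_4 = 386, p_5 = 10, q_5 = 260, t_5 = 404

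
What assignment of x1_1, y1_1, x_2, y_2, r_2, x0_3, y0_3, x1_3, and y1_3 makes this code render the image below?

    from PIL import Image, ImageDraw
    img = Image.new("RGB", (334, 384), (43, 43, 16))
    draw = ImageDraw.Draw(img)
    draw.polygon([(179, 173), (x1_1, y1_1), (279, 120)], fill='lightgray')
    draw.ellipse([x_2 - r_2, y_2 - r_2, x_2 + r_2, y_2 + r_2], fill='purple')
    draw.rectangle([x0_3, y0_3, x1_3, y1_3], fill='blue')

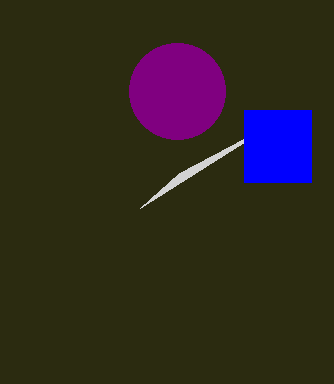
x1_1 = 140
y1_1 = 208
x_2 = 177
y_2 = 91
r_2 = 48
x0_3 = 244
y0_3 = 110
x1_3 = 311
y1_3 = 182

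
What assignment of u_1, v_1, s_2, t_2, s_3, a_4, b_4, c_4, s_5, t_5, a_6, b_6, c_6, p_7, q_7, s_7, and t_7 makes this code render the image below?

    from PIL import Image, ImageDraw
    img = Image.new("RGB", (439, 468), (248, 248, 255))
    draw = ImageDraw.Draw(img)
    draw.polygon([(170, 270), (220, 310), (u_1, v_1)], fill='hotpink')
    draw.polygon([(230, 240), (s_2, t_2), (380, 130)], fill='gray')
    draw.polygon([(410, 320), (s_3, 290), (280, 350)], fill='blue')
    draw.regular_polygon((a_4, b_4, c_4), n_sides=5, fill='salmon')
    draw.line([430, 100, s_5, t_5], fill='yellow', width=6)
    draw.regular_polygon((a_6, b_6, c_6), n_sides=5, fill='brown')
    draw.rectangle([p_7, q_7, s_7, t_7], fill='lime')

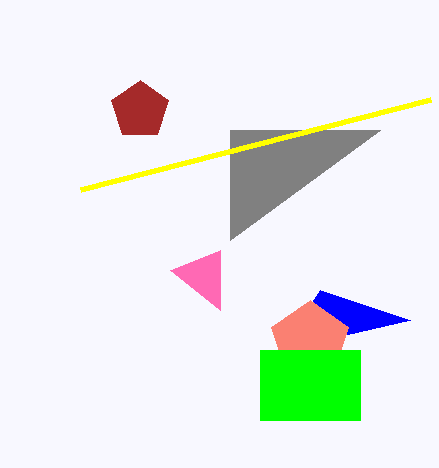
u_1 = 220
v_1 = 250
s_2 = 230
t_2 = 130
s_3 = 320
a_4 = 310
b_4 = 340
c_4 = 40
s_5 = 80
t_5 = 190
a_6 = 140
b_6 = 110
c_6 = 30
p_7 = 260
q_7 = 350
s_7 = 360
t_7 = 420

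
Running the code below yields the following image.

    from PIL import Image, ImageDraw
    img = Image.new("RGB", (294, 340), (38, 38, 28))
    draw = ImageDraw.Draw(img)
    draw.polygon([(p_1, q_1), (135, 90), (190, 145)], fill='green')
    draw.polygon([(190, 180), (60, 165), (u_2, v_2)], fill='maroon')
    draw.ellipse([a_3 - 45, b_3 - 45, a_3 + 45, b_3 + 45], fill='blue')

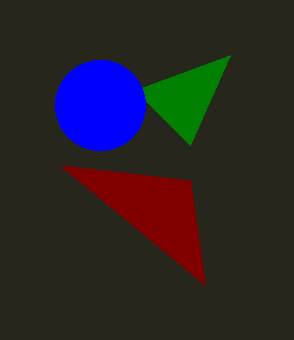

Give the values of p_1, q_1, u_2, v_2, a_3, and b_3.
p_1 = 230; q_1 = 55; u_2 = 205; v_2 = 285; a_3 = 100; b_3 = 105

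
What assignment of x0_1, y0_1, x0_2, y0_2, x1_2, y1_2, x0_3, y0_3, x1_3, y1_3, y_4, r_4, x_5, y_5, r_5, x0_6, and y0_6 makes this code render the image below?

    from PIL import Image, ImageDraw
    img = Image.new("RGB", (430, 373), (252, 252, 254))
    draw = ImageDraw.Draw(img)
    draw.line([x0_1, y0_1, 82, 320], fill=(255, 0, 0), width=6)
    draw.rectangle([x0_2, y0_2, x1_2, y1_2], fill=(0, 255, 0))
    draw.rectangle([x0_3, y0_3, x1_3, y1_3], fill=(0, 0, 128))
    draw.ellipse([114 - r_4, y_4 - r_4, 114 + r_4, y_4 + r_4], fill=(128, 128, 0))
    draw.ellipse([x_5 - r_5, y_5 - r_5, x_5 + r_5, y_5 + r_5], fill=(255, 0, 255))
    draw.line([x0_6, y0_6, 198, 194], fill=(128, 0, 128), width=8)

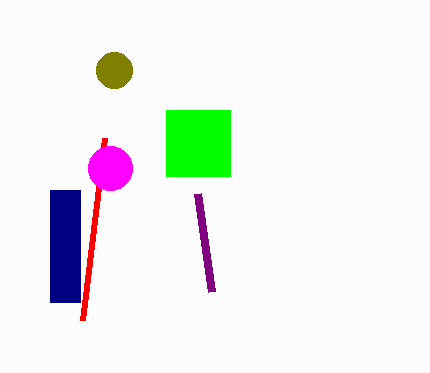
x0_1 = 104; y0_1 = 138; x0_2 = 166; y0_2 = 110; x1_2 = 230; y1_2 = 176; x0_3 = 50; y0_3 = 190; x1_3 = 80; y1_3 = 302; y_4 = 70; r_4 = 18; x_5 = 110; y_5 = 168; r_5 = 22; x0_6 = 212; y0_6 = 292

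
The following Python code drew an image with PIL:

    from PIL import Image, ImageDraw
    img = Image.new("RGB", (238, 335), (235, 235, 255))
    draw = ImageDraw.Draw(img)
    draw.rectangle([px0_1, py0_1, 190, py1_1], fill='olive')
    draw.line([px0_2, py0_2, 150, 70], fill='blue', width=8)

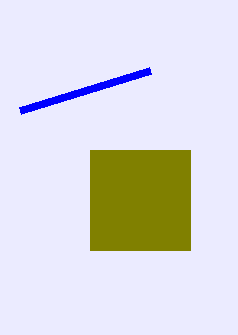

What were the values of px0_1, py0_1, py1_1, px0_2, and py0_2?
px0_1 = 90
py0_1 = 150
py1_1 = 250
px0_2 = 20
py0_2 = 110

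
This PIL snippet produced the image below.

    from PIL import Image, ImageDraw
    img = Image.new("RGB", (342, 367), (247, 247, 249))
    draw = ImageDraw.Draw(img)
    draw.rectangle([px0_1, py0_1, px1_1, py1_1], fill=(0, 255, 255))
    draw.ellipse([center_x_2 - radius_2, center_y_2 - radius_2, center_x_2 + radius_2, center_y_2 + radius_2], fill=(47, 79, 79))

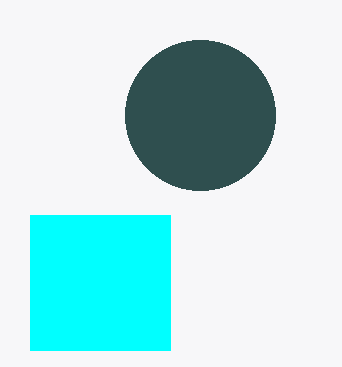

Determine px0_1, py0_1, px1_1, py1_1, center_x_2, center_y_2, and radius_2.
px0_1 = 30; py0_1 = 215; px1_1 = 170; py1_1 = 350; center_x_2 = 200; center_y_2 = 115; radius_2 = 75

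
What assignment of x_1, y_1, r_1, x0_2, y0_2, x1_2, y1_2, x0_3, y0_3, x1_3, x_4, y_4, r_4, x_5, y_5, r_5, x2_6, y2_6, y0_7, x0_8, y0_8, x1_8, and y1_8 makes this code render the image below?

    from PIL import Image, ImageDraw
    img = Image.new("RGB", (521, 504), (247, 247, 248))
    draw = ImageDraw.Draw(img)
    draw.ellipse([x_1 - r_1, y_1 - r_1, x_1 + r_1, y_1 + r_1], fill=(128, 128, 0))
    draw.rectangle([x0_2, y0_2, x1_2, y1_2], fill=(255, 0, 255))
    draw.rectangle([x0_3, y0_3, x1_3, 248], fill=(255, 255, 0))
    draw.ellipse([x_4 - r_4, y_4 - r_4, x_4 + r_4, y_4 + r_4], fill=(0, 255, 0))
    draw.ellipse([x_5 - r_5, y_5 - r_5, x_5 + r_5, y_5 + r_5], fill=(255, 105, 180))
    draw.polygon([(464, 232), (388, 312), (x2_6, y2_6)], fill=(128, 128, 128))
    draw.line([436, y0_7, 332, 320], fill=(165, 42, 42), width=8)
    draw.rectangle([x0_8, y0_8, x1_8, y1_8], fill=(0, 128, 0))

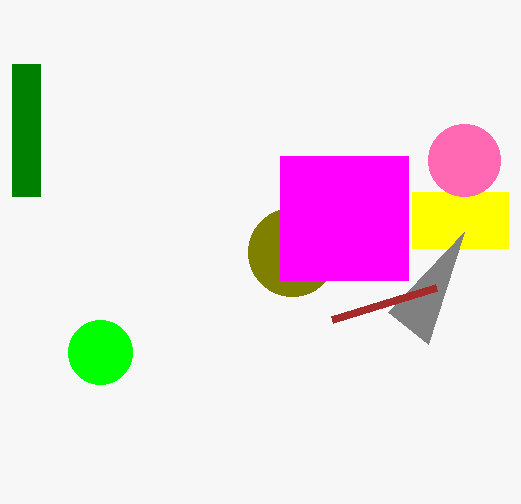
x_1 = 292; y_1 = 252; r_1 = 44; x0_2 = 280; y0_2 = 156; x1_2 = 408; y1_2 = 280; x0_3 = 412; y0_3 = 192; x1_3 = 508; x_4 = 100; y_4 = 352; r_4 = 32; x_5 = 464; y_5 = 160; r_5 = 36; x2_6 = 428; y2_6 = 344; y0_7 = 288; x0_8 = 12; y0_8 = 64; x1_8 = 40; y1_8 = 196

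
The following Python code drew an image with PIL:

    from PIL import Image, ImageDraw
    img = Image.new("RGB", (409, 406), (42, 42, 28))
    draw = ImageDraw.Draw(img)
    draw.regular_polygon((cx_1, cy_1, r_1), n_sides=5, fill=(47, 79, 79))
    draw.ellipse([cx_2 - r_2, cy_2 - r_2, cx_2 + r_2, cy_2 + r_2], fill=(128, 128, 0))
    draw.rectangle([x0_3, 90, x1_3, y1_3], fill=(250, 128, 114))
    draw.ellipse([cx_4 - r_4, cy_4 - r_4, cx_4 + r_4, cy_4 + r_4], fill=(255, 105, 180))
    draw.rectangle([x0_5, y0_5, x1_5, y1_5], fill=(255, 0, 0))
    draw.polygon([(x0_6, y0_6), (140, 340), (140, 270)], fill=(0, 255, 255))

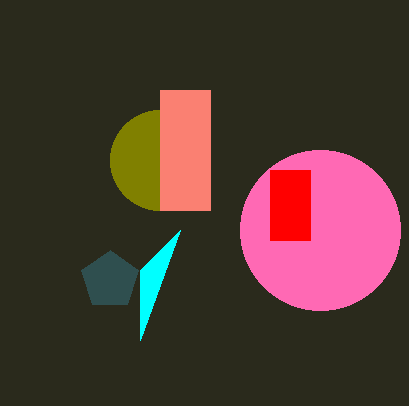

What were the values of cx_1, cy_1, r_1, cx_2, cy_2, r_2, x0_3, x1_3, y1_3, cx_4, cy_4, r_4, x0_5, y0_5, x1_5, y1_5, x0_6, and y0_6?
cx_1 = 110
cy_1 = 280
r_1 = 30
cx_2 = 160
cy_2 = 160
r_2 = 50
x0_3 = 160
x1_3 = 210
y1_3 = 210
cx_4 = 320
cy_4 = 230
r_4 = 80
x0_5 = 270
y0_5 = 170
x1_5 = 310
y1_5 = 240
x0_6 = 180
y0_6 = 230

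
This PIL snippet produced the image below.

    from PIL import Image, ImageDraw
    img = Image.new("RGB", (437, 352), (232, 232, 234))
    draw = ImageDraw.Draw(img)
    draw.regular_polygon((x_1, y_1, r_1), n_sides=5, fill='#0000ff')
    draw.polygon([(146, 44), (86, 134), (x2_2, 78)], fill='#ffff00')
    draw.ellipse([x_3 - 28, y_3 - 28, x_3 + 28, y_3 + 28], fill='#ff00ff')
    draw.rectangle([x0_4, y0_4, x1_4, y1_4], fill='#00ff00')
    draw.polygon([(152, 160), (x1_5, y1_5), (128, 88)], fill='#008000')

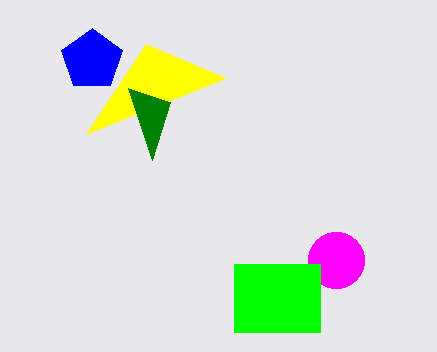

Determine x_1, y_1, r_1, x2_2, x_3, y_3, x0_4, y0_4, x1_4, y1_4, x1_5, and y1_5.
x_1 = 92, y_1 = 60, r_1 = 32, x2_2 = 226, x_3 = 336, y_3 = 260, x0_4 = 234, y0_4 = 264, x1_4 = 320, y1_4 = 332, x1_5 = 170, y1_5 = 102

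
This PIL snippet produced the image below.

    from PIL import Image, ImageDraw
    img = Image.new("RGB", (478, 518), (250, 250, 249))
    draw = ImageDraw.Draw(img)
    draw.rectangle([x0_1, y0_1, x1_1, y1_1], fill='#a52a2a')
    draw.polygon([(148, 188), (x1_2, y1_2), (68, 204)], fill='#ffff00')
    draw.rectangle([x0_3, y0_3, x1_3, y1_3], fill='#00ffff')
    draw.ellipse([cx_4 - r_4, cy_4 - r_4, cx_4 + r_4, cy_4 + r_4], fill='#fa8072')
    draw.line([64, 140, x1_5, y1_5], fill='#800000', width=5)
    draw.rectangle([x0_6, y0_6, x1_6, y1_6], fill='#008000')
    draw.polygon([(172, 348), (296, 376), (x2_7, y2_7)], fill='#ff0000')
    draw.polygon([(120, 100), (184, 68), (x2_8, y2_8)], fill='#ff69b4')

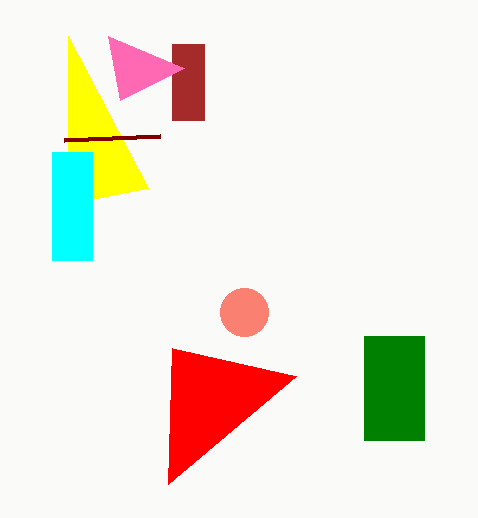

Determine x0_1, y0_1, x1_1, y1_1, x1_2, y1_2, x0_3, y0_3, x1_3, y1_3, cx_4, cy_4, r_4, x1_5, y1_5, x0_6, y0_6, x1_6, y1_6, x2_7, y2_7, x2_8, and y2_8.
x0_1 = 172
y0_1 = 44
x1_1 = 204
y1_1 = 120
x1_2 = 68
y1_2 = 36
x0_3 = 52
y0_3 = 152
x1_3 = 92
y1_3 = 260
cx_4 = 244
cy_4 = 312
r_4 = 24
x1_5 = 160
y1_5 = 136
x0_6 = 364
y0_6 = 336
x1_6 = 424
y1_6 = 440
x2_7 = 168
y2_7 = 484
x2_8 = 108
y2_8 = 36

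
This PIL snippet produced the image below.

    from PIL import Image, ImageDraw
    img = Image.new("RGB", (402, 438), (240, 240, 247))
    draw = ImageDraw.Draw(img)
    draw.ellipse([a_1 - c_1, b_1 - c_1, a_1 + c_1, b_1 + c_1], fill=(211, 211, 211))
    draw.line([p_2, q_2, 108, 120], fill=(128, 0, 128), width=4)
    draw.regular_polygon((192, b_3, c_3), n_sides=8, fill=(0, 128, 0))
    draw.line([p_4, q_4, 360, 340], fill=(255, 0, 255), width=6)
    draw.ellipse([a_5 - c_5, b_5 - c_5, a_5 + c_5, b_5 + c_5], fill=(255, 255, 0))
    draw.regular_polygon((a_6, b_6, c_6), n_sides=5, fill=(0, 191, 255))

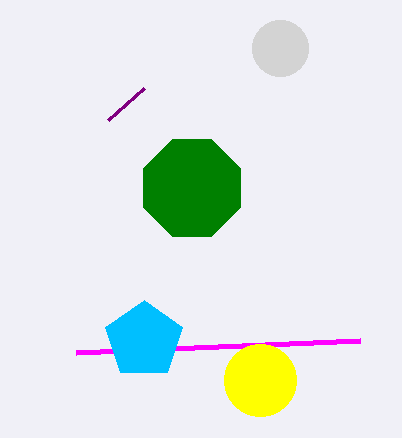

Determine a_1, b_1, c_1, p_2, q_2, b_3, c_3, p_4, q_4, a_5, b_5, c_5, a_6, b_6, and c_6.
a_1 = 280, b_1 = 48, c_1 = 28, p_2 = 144, q_2 = 88, b_3 = 188, c_3 = 52, p_4 = 76, q_4 = 352, a_5 = 260, b_5 = 380, c_5 = 36, a_6 = 144, b_6 = 340, c_6 = 40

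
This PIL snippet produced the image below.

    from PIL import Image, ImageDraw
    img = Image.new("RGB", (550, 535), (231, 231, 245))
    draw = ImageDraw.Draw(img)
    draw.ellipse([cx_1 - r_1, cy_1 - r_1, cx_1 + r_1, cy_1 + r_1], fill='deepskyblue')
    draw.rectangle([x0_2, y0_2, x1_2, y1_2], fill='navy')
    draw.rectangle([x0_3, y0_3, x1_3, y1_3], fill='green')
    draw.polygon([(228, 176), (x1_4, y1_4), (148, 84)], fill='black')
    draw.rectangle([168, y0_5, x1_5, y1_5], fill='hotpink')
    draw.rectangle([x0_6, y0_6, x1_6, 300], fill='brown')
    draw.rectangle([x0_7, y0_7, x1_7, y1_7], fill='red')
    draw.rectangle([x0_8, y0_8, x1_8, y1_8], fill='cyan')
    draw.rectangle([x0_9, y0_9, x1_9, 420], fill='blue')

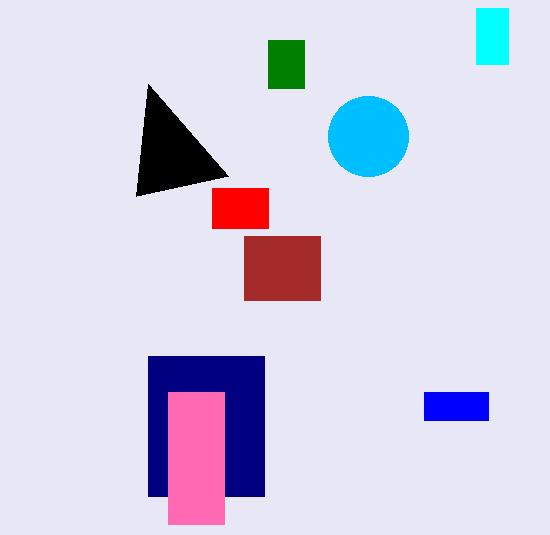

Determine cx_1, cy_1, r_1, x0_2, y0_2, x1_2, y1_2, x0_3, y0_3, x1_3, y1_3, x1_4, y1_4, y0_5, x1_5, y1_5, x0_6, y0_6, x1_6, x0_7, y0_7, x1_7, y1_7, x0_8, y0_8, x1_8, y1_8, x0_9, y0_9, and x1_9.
cx_1 = 368
cy_1 = 136
r_1 = 40
x0_2 = 148
y0_2 = 356
x1_2 = 264
y1_2 = 496
x0_3 = 268
y0_3 = 40
x1_3 = 304
y1_3 = 88
x1_4 = 136
y1_4 = 196
y0_5 = 392
x1_5 = 224
y1_5 = 524
x0_6 = 244
y0_6 = 236
x1_6 = 320
x0_7 = 212
y0_7 = 188
x1_7 = 268
y1_7 = 228
x0_8 = 476
y0_8 = 8
x1_8 = 508
y1_8 = 64
x0_9 = 424
y0_9 = 392
x1_9 = 488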